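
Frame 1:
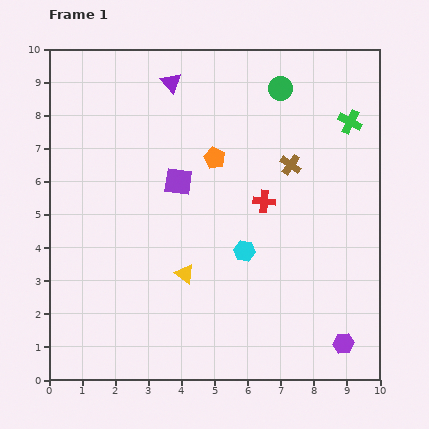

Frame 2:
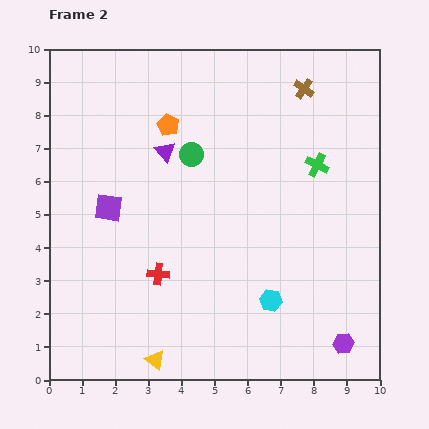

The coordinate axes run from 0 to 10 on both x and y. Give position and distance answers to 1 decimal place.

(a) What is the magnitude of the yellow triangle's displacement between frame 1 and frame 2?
2.8

The yellow triangle moved from (4.1, 3.2) to (3.2, 0.6), a distance of √(0.9² + 2.6²) ≈ 2.8.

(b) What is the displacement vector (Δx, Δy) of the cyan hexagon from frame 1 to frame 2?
(0.8, -1.5)

The cyan hexagon was at (5.9, 3.9) in frame 1 and (6.7, 2.4) in frame 2.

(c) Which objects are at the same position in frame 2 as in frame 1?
the purple hexagon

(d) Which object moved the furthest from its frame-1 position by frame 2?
the red cross

(moved 3.9; next 3.4)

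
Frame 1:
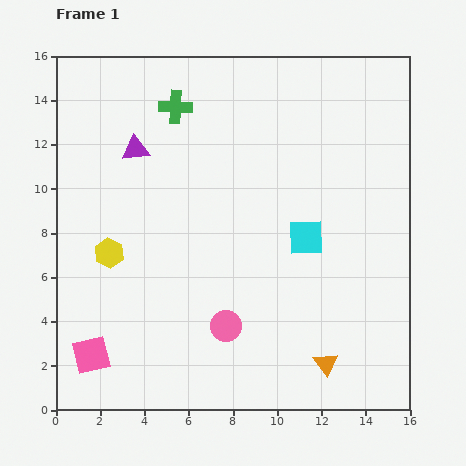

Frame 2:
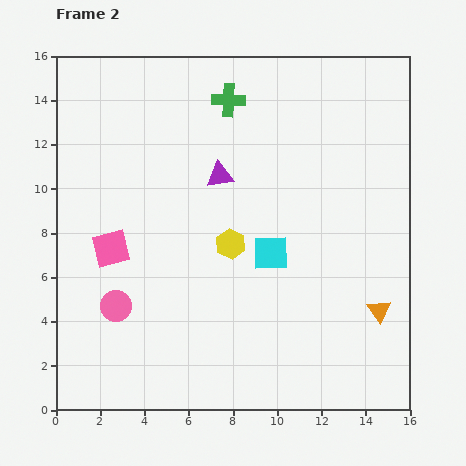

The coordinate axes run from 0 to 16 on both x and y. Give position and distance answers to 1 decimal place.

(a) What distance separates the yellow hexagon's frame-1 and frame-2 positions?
5.5

The yellow hexagon moved from (2.4, 7.1) to (7.9, 7.5), a distance of √(5.5² + 0.4²) ≈ 5.5.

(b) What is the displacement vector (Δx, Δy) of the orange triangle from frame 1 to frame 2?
(2.4, 2.4)

The orange triangle was at (12.2, 2.1) in frame 1 and (14.6, 4.5) in frame 2.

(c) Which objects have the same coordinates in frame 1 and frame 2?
none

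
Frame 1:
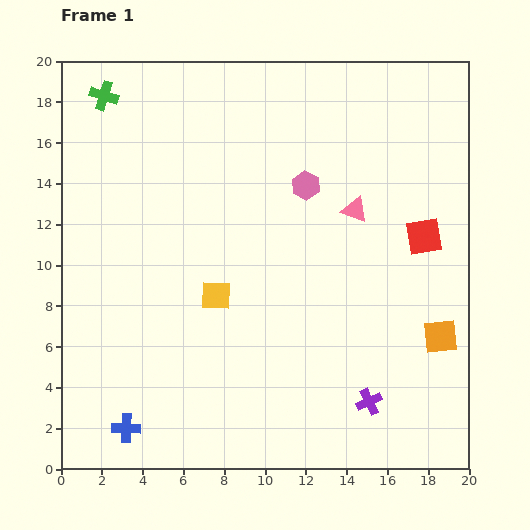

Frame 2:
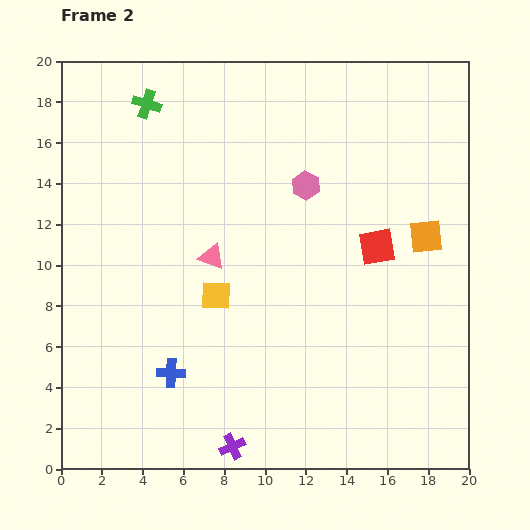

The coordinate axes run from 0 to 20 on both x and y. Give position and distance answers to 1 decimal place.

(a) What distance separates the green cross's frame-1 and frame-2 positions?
2.1

The green cross moved from (2.1, 18.3) to (4.2, 17.9), a distance of √(2.1² + 0.4²) ≈ 2.1.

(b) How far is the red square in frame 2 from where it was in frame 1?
2.4

The red square moved from (17.8, 11.4) to (15.5, 10.9), a distance of √(2.3² + 0.5²) ≈ 2.4.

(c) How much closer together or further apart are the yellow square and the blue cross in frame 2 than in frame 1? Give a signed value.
-3.4

Distance in frame 1: 7.8. Distance in frame 2: 4.4.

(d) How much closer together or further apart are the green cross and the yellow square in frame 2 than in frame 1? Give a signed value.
-1.2

Distance in frame 1: 11.2. Distance in frame 2: 10.0.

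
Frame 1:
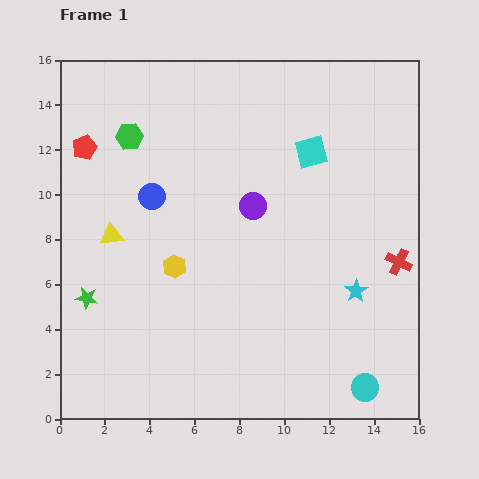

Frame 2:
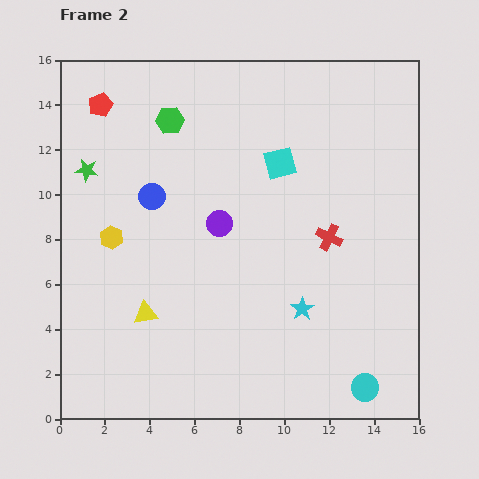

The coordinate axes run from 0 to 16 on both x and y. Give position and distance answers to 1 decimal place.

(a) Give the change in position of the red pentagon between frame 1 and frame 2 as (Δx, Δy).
(0.7, 1.9)

The red pentagon was at (1.1, 12.1) in frame 1 and (1.8, 14.0) in frame 2.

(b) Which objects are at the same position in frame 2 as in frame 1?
the cyan circle, the blue circle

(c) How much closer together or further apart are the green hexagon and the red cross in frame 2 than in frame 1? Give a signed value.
-4.4

Distance in frame 1: 13.2. Distance in frame 2: 8.8.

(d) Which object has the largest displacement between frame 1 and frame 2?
the green star

(moved 5.7; next 3.8)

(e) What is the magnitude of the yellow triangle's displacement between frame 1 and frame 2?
3.8

The yellow triangle moved from (2.3, 8.2) to (3.8, 4.7), a distance of √(1.5² + 3.5²) ≈ 3.8.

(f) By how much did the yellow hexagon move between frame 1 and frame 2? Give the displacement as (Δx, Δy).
(-2.8, 1.3)

The yellow hexagon was at (5.1, 6.8) in frame 1 and (2.3, 8.1) in frame 2.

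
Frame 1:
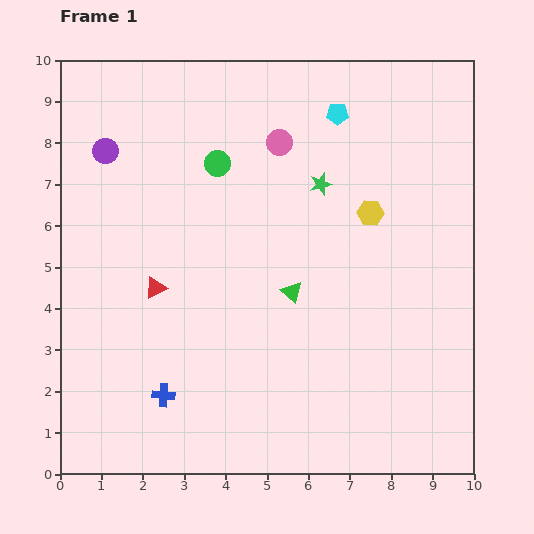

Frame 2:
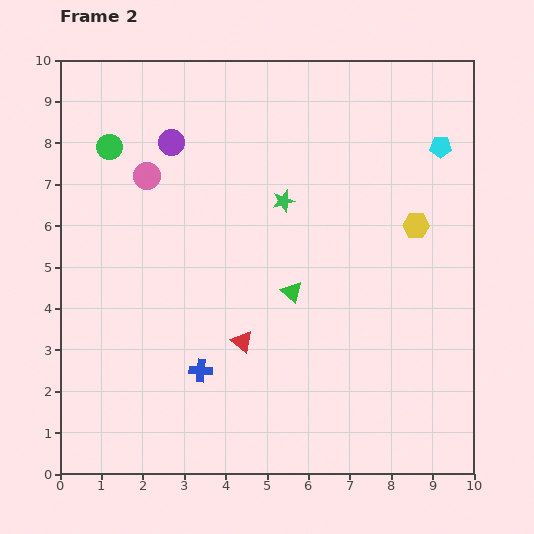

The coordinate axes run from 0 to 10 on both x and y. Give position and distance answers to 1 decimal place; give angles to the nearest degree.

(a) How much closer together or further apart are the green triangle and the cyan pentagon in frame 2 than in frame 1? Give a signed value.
+0.6

Distance in frame 1: 4.4. Distance in frame 2: 5.0.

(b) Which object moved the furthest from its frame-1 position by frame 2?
the pink circle

(moved 3.3; next 2.6)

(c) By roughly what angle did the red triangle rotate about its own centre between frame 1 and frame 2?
55° counter-clockwise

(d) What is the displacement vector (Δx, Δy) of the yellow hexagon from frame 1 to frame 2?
(1.1, -0.3)

The yellow hexagon was at (7.5, 6.3) in frame 1 and (8.6, 6.0) in frame 2.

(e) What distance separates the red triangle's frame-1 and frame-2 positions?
2.5

The red triangle moved from (2.3, 4.5) to (4.4, 3.2), a distance of √(2.1² + 1.3²) ≈ 2.5.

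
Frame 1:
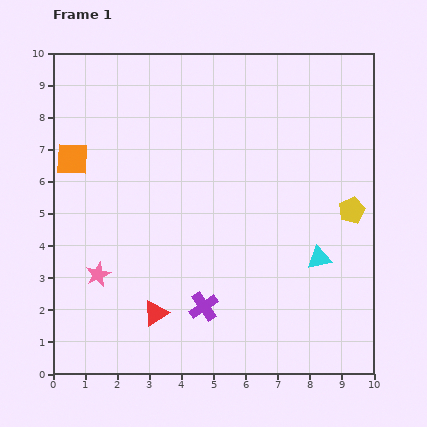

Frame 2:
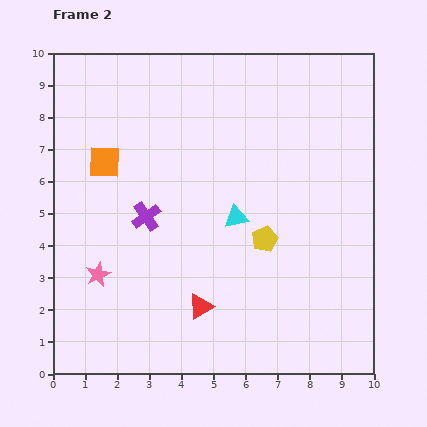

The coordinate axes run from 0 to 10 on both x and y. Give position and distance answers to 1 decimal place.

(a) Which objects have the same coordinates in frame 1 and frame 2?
the pink star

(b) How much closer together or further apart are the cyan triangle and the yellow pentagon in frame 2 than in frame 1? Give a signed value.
-0.7

Distance in frame 1: 1.8. Distance in frame 2: 1.1.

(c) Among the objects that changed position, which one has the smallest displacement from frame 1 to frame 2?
the orange square

(moved 1.0)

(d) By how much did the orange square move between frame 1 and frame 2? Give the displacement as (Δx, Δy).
(1.0, -0.1)

The orange square was at (0.6, 6.7) in frame 1 and (1.6, 6.6) in frame 2.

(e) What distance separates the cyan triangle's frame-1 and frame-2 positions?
2.9

The cyan triangle moved from (8.3, 3.6) to (5.7, 4.9), a distance of √(2.6² + 1.3²) ≈ 2.9.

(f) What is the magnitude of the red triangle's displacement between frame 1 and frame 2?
1.4

The red triangle moved from (3.2, 1.9) to (4.6, 2.1), a distance of √(1.4² + 0.2²) ≈ 1.4.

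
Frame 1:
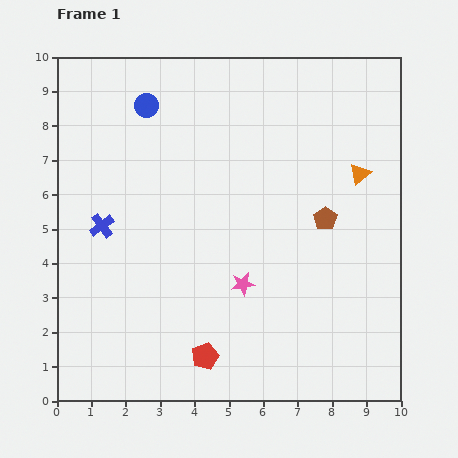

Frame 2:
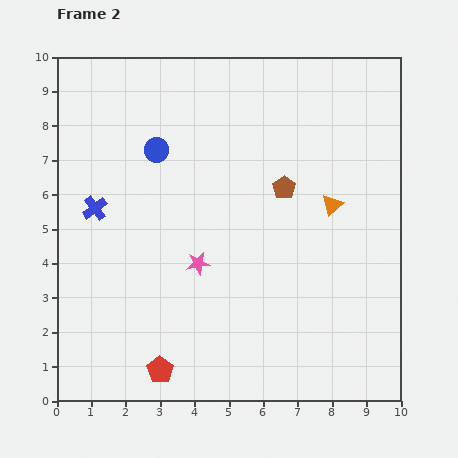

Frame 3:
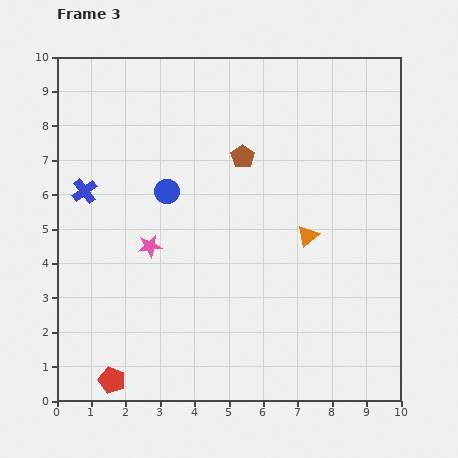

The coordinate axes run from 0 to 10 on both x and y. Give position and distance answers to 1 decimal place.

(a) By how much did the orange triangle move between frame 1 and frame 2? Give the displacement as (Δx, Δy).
(-0.8, -0.9)

The orange triangle was at (8.8, 6.6) in frame 1 and (8.0, 5.7) in frame 2.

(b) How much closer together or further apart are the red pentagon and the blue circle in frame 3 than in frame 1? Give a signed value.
-1.8

Distance in frame 1: 7.5. Distance in frame 3: 5.7.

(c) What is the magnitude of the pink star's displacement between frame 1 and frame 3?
2.9

The pink star moved from (5.4, 3.4) to (2.7, 4.5), a distance of √(2.7² + 1.1²) ≈ 2.9.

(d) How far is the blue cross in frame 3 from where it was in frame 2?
0.6

The blue cross moved from (1.1, 5.6) to (0.8, 6.1), a distance of √(0.3² + 0.5²) ≈ 0.6.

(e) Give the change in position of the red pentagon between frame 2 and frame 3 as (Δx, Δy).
(-1.4, -0.3)

The red pentagon was at (3.0, 0.9) in frame 2 and (1.6, 0.6) in frame 3.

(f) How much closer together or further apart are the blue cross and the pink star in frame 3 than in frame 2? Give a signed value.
-0.9

Distance in frame 2: 3.4. Distance in frame 3: 2.5.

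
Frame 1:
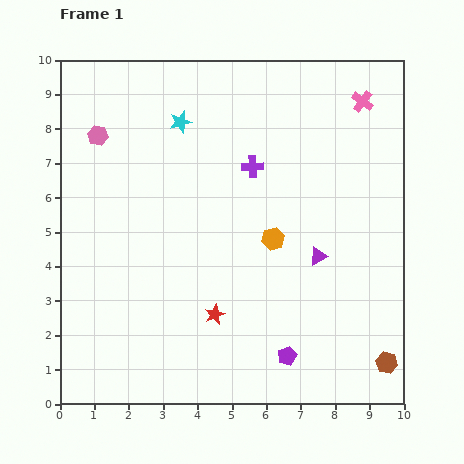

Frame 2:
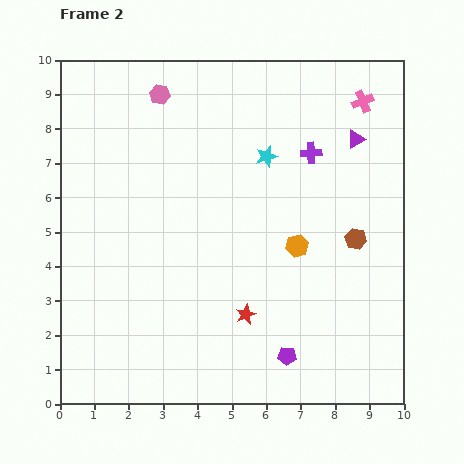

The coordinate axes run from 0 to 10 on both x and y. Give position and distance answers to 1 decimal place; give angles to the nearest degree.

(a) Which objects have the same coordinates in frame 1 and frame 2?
the purple pentagon, the pink cross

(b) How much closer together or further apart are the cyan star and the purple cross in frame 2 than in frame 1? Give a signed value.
-1.2

Distance in frame 1: 2.5. Distance in frame 2: 1.3.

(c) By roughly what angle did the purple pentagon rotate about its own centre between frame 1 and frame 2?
27° clockwise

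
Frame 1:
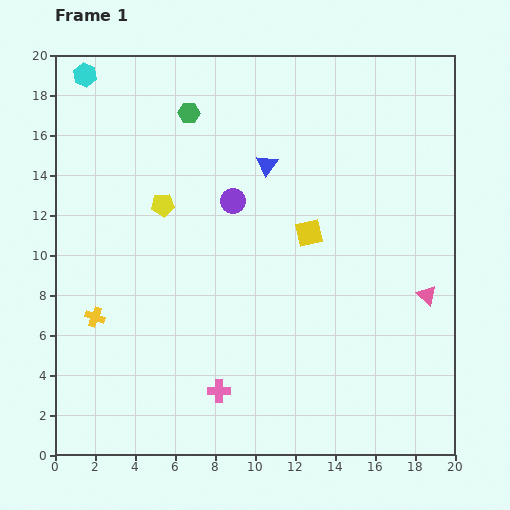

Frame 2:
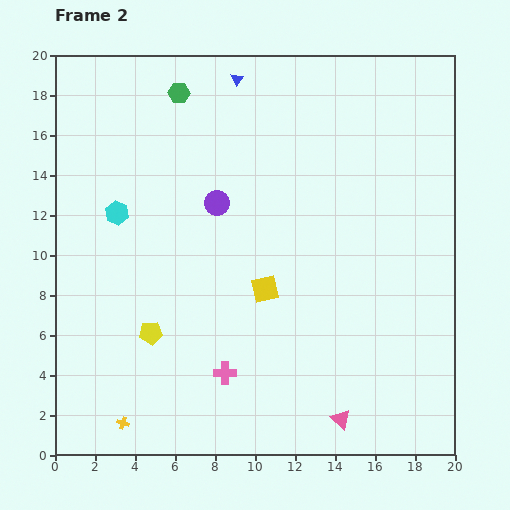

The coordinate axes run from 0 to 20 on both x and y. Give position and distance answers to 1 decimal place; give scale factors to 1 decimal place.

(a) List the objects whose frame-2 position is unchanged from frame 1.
none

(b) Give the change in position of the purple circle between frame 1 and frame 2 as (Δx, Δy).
(-0.8, -0.1)

The purple circle was at (8.9, 12.7) in frame 1 and (8.1, 12.6) in frame 2.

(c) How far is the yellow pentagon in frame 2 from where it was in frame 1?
6.4

The yellow pentagon moved from (5.4, 12.5) to (4.8, 6.1), a distance of √(0.6² + 6.4²) ≈ 6.4.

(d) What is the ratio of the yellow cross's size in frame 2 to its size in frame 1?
0.6×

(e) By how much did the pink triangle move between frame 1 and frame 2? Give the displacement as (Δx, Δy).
(-4.3, -6.2)

The pink triangle was at (18.6, 8.0) in frame 1 and (14.3, 1.8) in frame 2.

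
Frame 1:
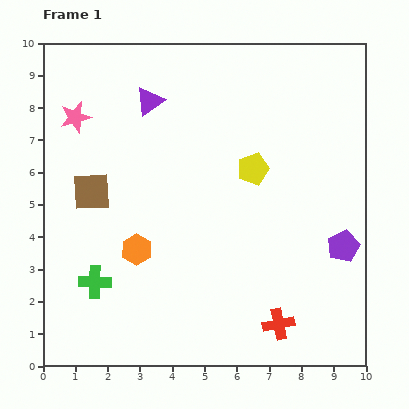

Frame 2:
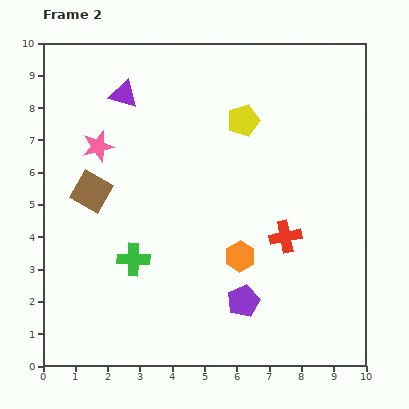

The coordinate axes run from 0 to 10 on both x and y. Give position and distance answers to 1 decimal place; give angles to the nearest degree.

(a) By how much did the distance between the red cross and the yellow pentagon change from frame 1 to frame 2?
-1.1

Distance in frame 1: 4.9. Distance in frame 2: 3.8.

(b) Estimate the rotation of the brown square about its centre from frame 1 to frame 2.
32° clockwise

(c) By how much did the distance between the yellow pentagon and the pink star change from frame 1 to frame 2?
-1.1

Distance in frame 1: 5.7. Distance in frame 2: 4.6.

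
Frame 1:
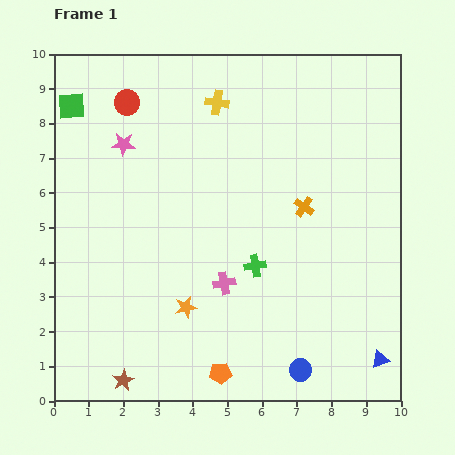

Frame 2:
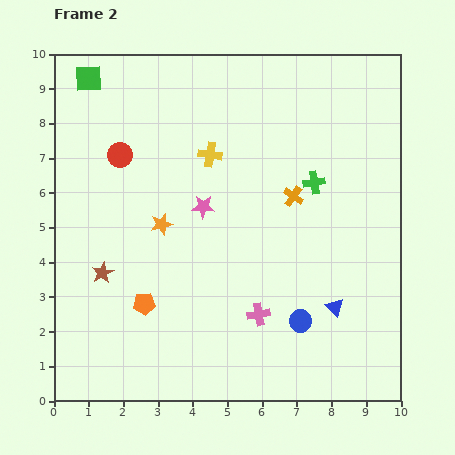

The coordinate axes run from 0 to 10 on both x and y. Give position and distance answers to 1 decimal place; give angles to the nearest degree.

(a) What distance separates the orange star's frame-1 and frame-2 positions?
2.5

The orange star moved from (3.8, 2.7) to (3.1, 5.1), a distance of √(0.7² + 2.4²) ≈ 2.5.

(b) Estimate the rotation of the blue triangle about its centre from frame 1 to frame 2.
52° counter-clockwise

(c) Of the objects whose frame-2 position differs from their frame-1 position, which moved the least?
the orange cross

(moved 0.4)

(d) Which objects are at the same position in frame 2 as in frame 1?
none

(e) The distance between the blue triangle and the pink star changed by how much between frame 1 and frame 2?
-4.9

Distance in frame 1: 9.7. Distance in frame 2: 4.8.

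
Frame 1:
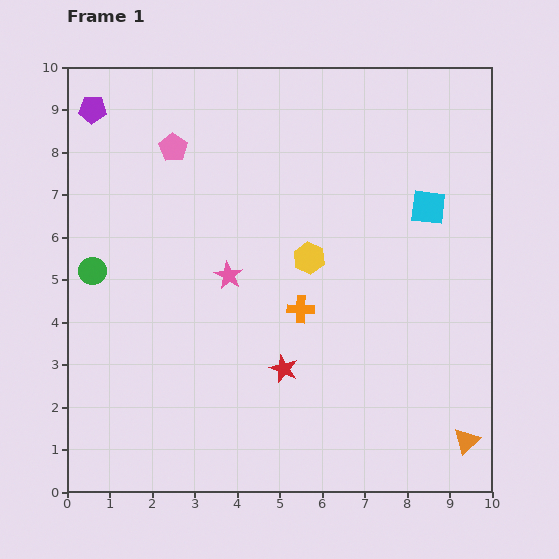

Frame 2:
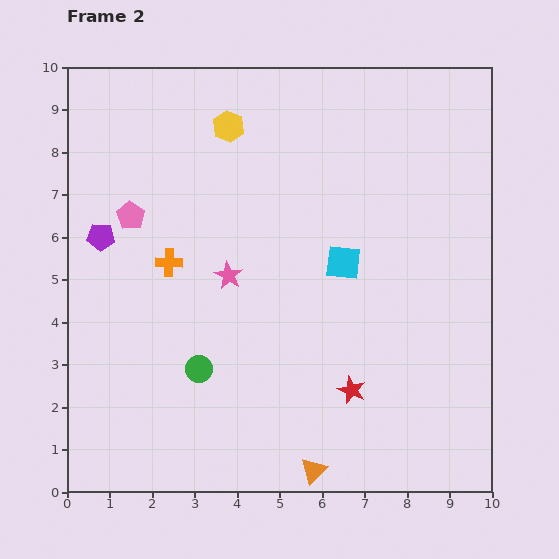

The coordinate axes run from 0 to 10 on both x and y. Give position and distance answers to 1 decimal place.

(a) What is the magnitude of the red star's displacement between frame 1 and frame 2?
1.7

The red star moved from (5.1, 2.9) to (6.7, 2.4), a distance of √(1.6² + 0.5²) ≈ 1.7.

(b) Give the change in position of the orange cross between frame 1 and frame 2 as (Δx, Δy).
(-3.1, 1.1)

The orange cross was at (5.5, 4.3) in frame 1 and (2.4, 5.4) in frame 2.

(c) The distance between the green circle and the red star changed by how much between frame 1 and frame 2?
-1.5

Distance in frame 1: 5.1. Distance in frame 2: 3.6.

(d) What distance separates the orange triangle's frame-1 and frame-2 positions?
3.7

The orange triangle moved from (9.4, 1.2) to (5.8, 0.5), a distance of √(3.6² + 0.7²) ≈ 3.7.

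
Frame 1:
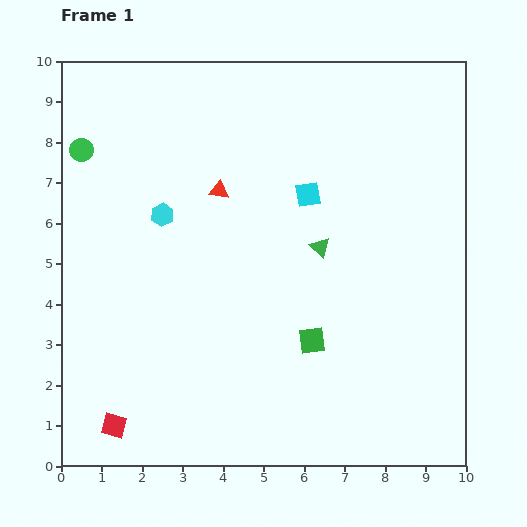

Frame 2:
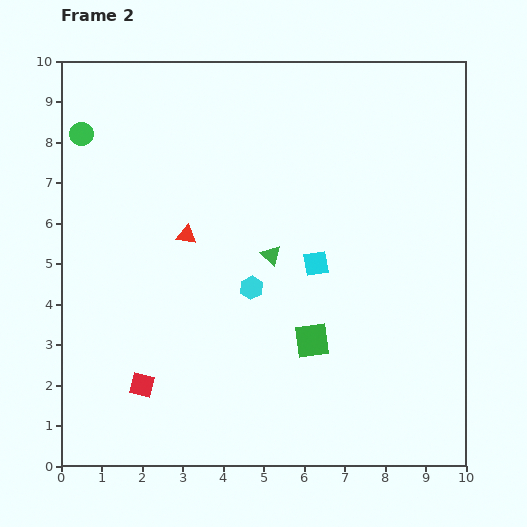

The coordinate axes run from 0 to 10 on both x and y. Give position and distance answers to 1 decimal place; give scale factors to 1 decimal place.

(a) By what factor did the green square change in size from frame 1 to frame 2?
1.3×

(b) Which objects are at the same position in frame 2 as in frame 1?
the green square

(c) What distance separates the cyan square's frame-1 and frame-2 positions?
1.7

The cyan square moved from (6.1, 6.7) to (6.3, 5.0), a distance of √(0.2² + 1.7²) ≈ 1.7.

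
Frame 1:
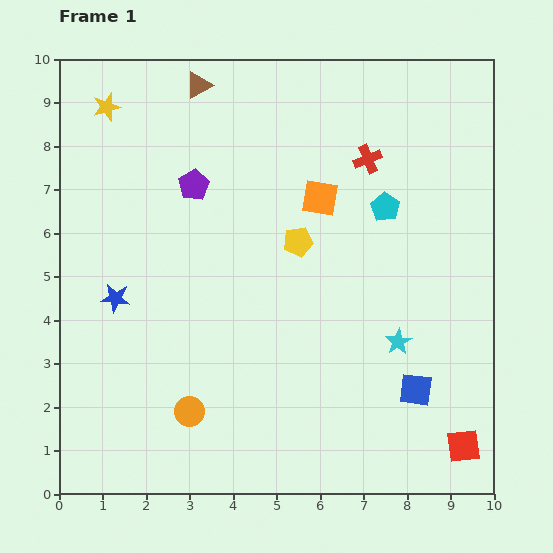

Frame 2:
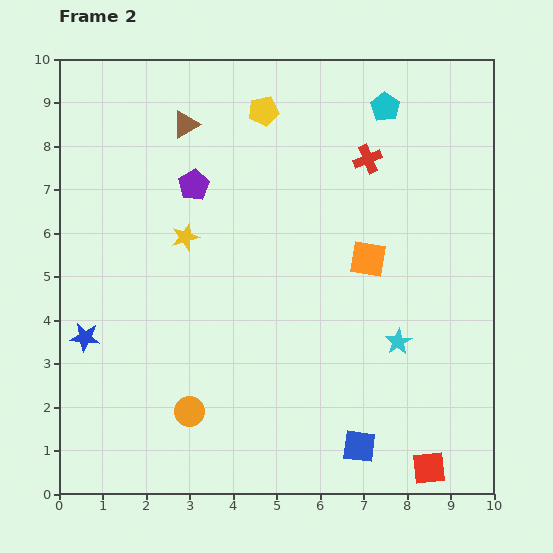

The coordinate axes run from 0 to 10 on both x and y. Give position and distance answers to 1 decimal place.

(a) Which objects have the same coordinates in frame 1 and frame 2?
the cyan star, the purple pentagon, the orange circle, the red cross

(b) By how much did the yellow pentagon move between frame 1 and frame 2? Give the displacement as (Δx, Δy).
(-0.8, 3.0)

The yellow pentagon was at (5.5, 5.8) in frame 1 and (4.7, 8.8) in frame 2.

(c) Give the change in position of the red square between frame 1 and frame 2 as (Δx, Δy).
(-0.8, -0.5)

The red square was at (9.3, 1.1) in frame 1 and (8.5, 0.6) in frame 2.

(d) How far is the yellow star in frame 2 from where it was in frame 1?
3.5

The yellow star moved from (1.1, 8.9) to (2.9, 5.9), a distance of √(1.8² + 3.0²) ≈ 3.5.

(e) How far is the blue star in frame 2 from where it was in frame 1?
1.1

The blue star moved from (1.3, 4.5) to (0.6, 3.6), a distance of √(0.7² + 0.9²) ≈ 1.1.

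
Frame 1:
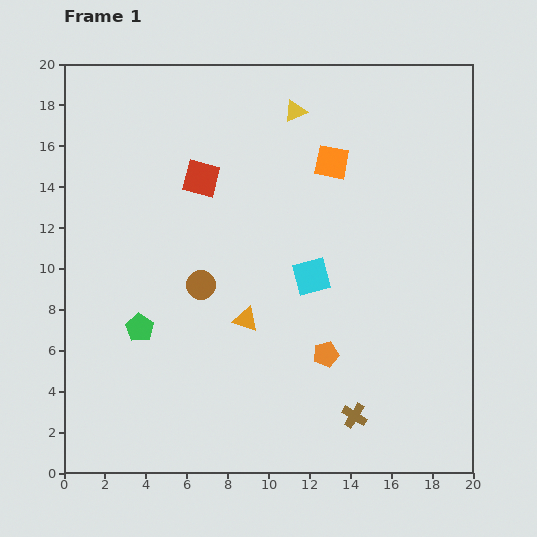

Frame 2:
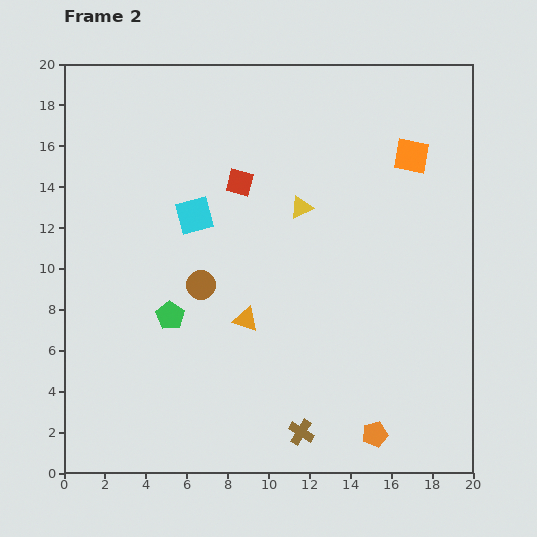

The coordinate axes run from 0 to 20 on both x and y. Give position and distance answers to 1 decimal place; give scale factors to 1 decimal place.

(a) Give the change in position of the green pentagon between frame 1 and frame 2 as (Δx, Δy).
(1.5, 0.6)

The green pentagon was at (3.7, 7.1) in frame 1 and (5.2, 7.7) in frame 2.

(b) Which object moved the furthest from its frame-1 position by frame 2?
the cyan square

(moved 6.4; next 4.7)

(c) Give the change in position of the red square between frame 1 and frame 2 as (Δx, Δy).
(1.9, -0.2)

The red square was at (6.7, 14.4) in frame 1 and (8.6, 14.2) in frame 2.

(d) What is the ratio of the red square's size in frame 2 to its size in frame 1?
0.7×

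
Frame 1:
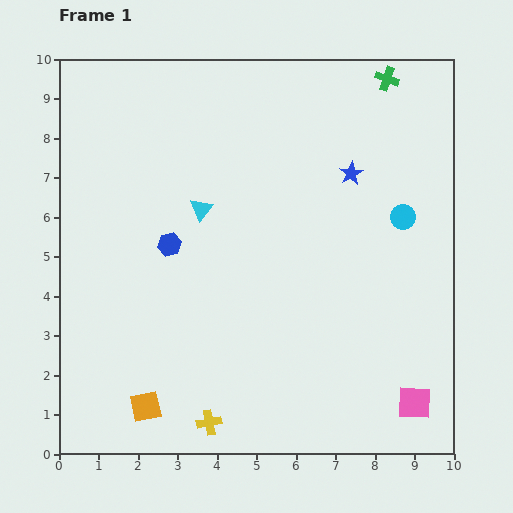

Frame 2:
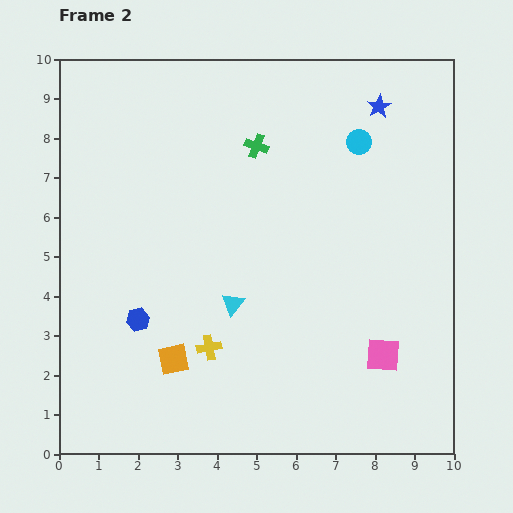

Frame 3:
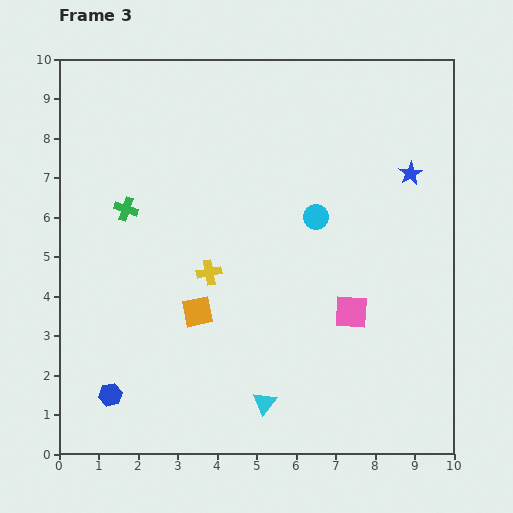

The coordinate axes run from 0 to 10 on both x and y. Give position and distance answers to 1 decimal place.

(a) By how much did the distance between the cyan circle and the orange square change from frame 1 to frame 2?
-0.9

Distance in frame 1: 8.1. Distance in frame 2: 7.2.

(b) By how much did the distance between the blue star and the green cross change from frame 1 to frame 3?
+4.7

Distance in frame 1: 2.6. Distance in frame 3: 7.3.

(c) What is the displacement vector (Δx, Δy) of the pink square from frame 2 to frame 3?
(-0.8, 1.1)

The pink square was at (8.2, 2.5) in frame 2 and (7.4, 3.6) in frame 3.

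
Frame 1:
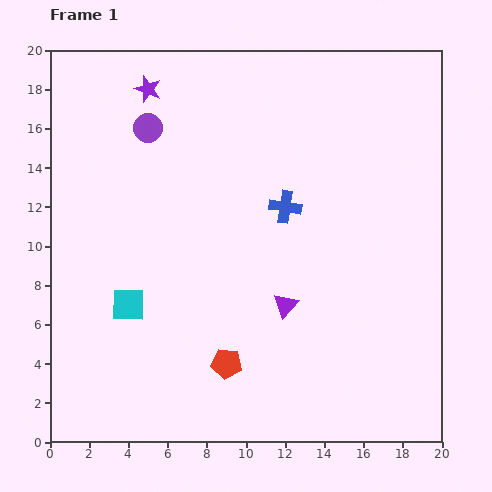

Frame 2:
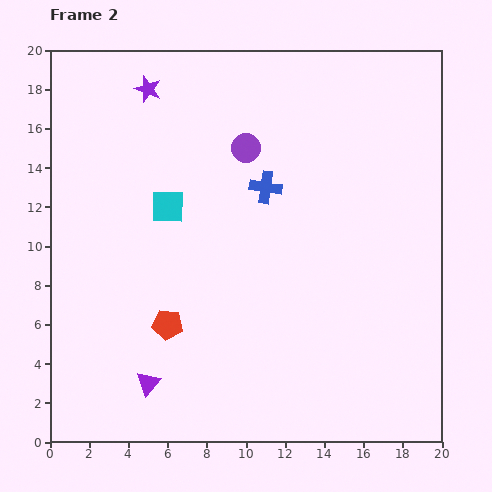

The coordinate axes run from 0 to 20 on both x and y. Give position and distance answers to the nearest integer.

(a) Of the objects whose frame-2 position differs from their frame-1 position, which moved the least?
the blue cross

(moved 1)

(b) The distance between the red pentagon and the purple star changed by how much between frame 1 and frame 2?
-3

Distance in frame 1: 15. Distance in frame 2: 12.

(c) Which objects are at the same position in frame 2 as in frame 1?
the purple star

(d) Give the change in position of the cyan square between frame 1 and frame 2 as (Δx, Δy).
(2, 5)

The cyan square was at (4, 7) in frame 1 and (6, 12) in frame 2.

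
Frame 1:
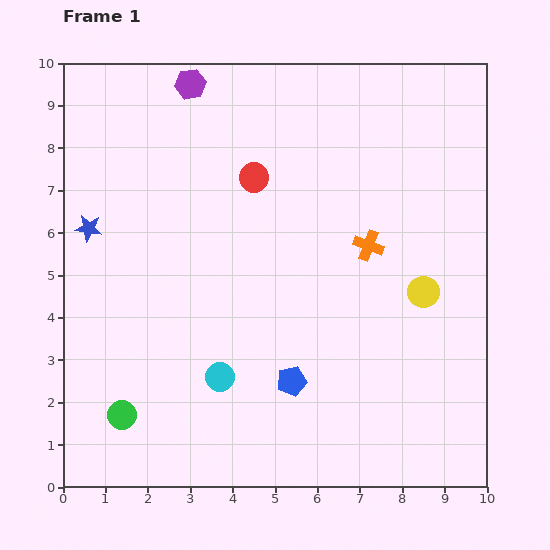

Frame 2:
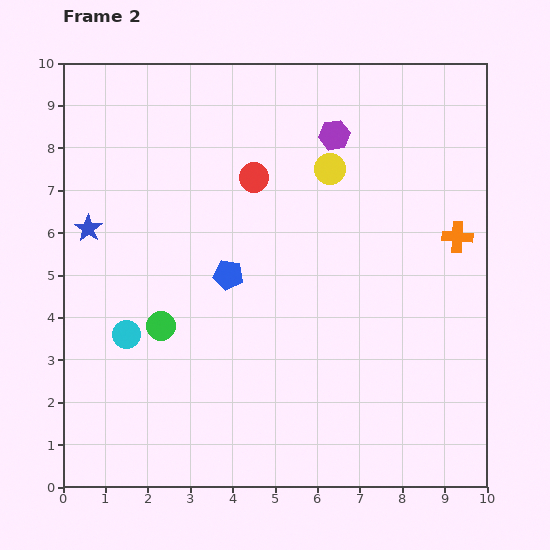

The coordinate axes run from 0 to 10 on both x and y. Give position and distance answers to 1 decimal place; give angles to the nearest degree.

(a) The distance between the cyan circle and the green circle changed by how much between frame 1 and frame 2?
-1.7

Distance in frame 1: 2.5. Distance in frame 2: 0.8.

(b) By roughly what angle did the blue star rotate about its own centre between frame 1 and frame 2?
27° clockwise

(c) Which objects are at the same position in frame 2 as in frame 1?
the red circle, the blue star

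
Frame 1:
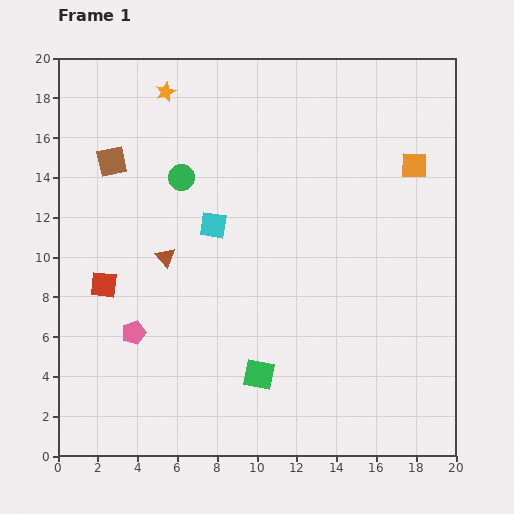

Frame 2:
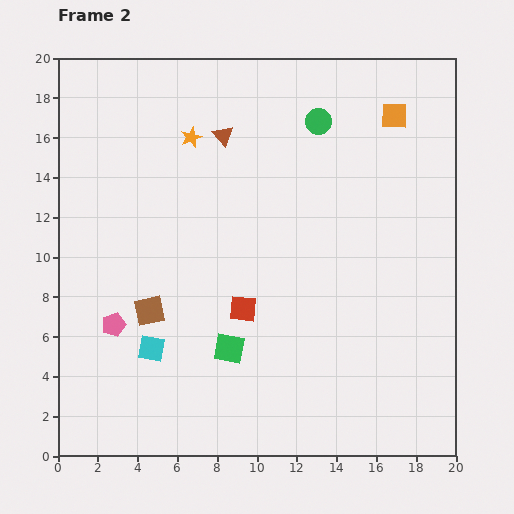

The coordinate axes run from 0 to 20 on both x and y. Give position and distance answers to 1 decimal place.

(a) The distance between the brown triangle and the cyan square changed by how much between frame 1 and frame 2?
+8.4

Distance in frame 1: 2.9. Distance in frame 2: 11.3.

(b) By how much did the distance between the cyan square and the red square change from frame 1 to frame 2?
-1.3

Distance in frame 1: 6.3. Distance in frame 2: 5.0.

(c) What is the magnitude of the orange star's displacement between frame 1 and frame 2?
2.6

The orange star moved from (5.4, 18.3) to (6.7, 16.0), a distance of √(1.3² + 2.3²) ≈ 2.6.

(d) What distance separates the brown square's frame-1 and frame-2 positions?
7.7

The brown square moved from (2.7, 14.8) to (4.6, 7.3), a distance of √(1.9² + 7.5²) ≈ 7.7.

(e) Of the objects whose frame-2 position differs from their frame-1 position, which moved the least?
the pink pentagon

(moved 1.1)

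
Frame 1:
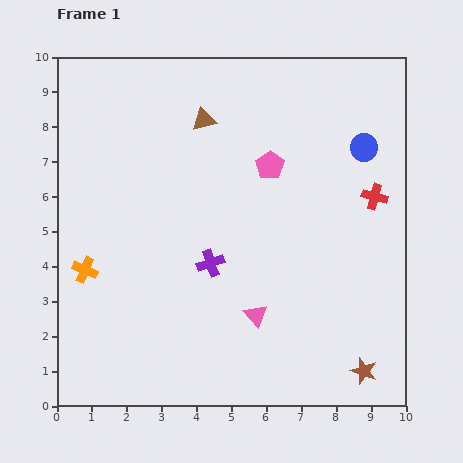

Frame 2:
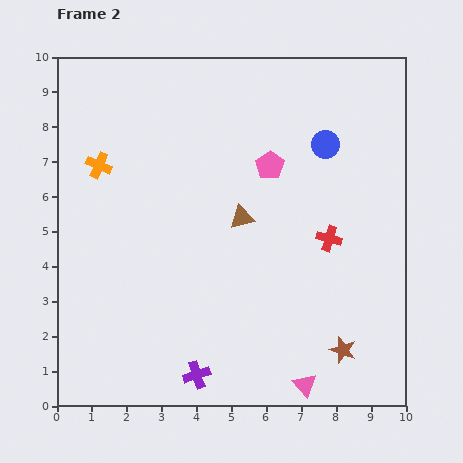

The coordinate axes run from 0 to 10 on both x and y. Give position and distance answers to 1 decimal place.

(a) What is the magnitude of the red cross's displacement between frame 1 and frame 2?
1.8

The red cross moved from (9.1, 6.0) to (7.8, 4.8), a distance of √(1.3² + 1.2²) ≈ 1.8.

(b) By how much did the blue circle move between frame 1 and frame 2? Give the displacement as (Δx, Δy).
(-1.1, 0.1)

The blue circle was at (8.8, 7.4) in frame 1 and (7.7, 7.5) in frame 2.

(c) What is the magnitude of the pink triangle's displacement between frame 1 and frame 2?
2.4

The pink triangle moved from (5.7, 2.6) to (7.1, 0.6), a distance of √(1.4² + 2.0²) ≈ 2.4.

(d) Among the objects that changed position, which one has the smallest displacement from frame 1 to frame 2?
the brown star

(moved 0.8)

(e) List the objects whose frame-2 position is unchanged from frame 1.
the pink pentagon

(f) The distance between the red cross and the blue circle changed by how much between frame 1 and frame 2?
+1.3

Distance in frame 1: 1.4. Distance in frame 2: 2.7.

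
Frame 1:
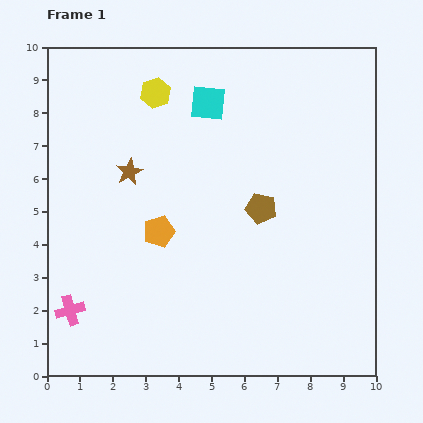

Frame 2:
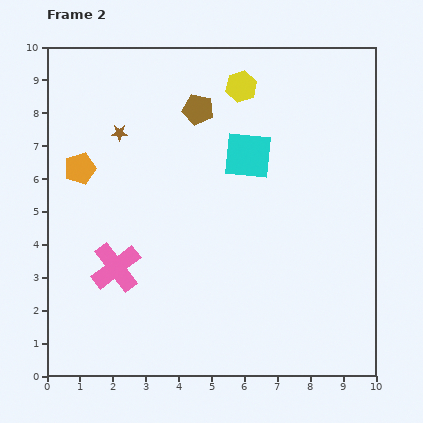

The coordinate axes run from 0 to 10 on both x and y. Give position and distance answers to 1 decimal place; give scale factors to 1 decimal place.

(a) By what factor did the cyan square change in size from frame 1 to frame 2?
1.4×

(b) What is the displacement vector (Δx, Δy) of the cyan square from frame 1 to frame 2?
(1.2, -1.6)

The cyan square was at (4.9, 8.3) in frame 1 and (6.1, 6.7) in frame 2.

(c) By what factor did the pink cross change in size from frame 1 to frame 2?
1.7×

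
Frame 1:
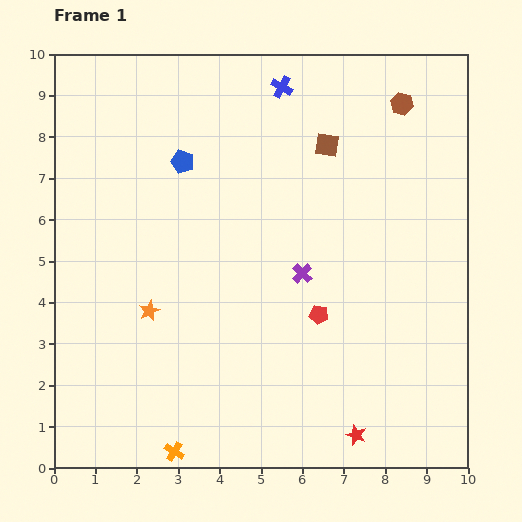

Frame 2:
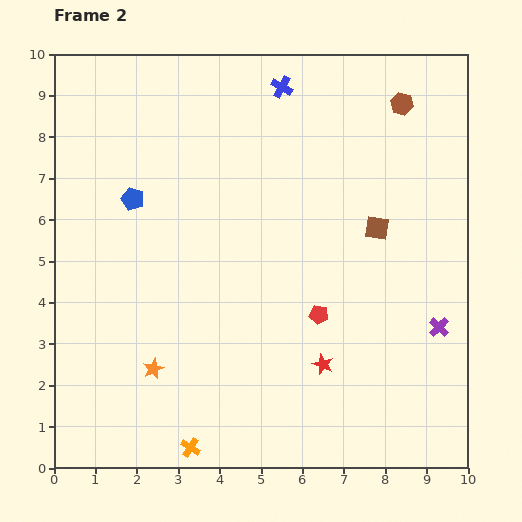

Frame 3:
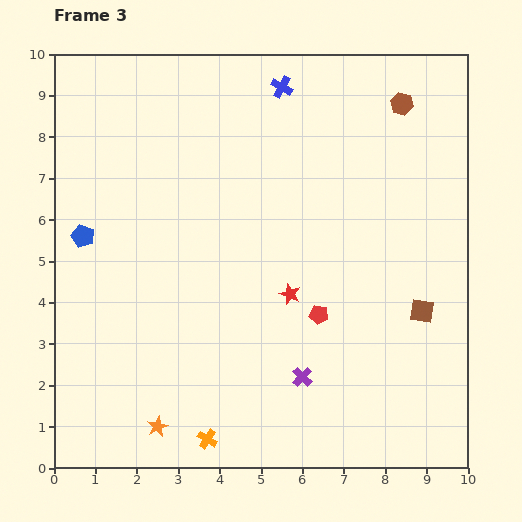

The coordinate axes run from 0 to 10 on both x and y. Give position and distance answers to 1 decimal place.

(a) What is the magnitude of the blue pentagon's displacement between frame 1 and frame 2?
1.5

The blue pentagon moved from (3.1, 7.4) to (1.9, 6.5), a distance of √(1.2² + 0.9²) ≈ 1.5.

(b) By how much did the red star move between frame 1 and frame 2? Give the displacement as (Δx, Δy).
(-0.8, 1.7)

The red star was at (7.3, 0.8) in frame 1 and (6.5, 2.5) in frame 2.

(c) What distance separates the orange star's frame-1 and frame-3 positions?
2.8

The orange star moved from (2.3, 3.8) to (2.5, 1.0), a distance of √(0.2² + 2.8²) ≈ 2.8.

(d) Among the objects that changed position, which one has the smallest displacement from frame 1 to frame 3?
the orange cross

(moved 0.9)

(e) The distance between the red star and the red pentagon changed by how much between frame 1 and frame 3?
-2.1

Distance in frame 1: 3.0. Distance in frame 3: 0.9.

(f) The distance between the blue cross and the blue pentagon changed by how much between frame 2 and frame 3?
+1.5

Distance in frame 2: 4.5. Distance in frame 3: 6.0.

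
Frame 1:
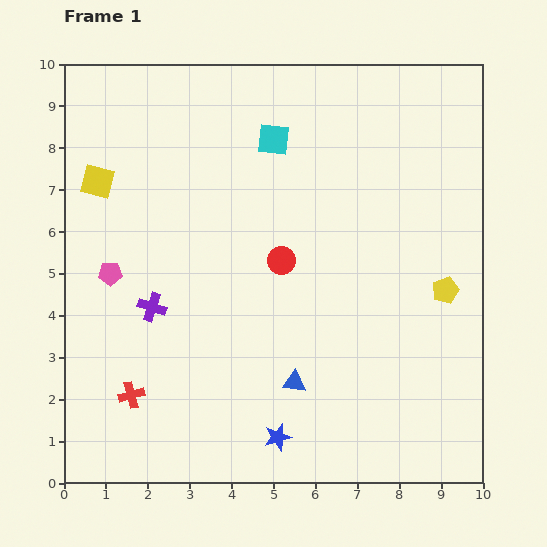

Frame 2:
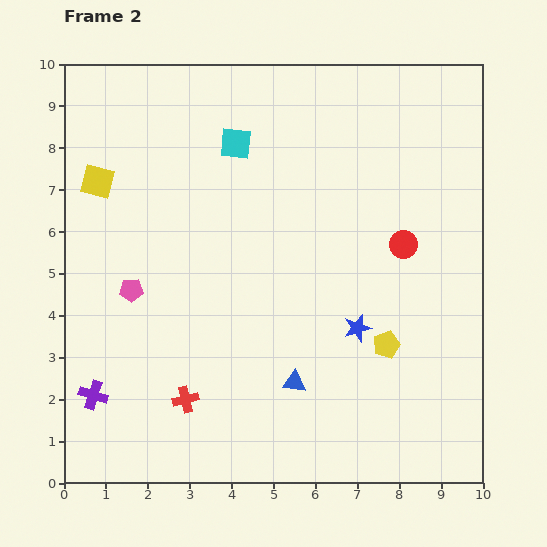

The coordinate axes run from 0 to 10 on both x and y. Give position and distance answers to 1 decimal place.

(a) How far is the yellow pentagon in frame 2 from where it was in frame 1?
1.9

The yellow pentagon moved from (9.1, 4.6) to (7.7, 3.3), a distance of √(1.4² + 1.3²) ≈ 1.9.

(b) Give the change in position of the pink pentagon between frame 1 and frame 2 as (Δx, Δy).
(0.5, -0.4)

The pink pentagon was at (1.1, 5.0) in frame 1 and (1.6, 4.6) in frame 2.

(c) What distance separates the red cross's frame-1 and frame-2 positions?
1.3

The red cross moved from (1.6, 2.1) to (2.9, 2.0), a distance of √(1.3² + 0.1²) ≈ 1.3.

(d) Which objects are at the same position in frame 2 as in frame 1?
the blue triangle, the yellow square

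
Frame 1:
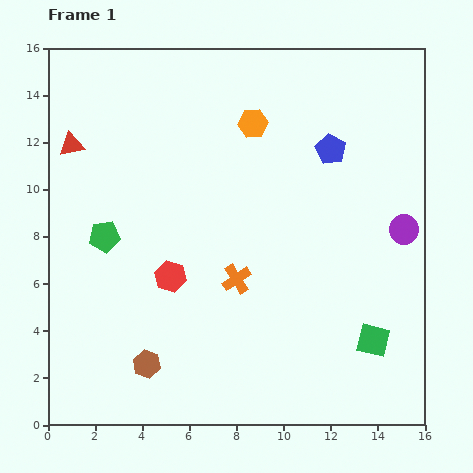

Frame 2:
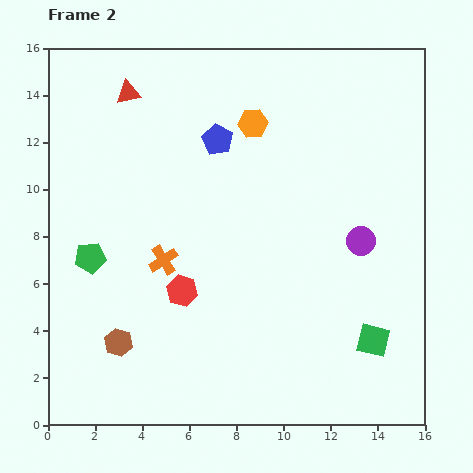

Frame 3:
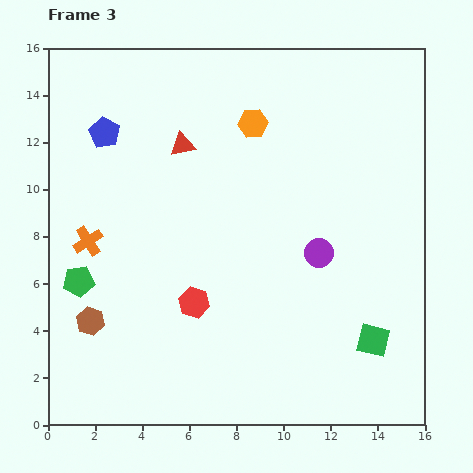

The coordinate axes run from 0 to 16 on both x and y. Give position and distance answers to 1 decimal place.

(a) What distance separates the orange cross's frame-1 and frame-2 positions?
3.2

The orange cross moved from (8.0, 6.2) to (4.9, 7.0), a distance of √(3.1² + 0.8²) ≈ 3.2.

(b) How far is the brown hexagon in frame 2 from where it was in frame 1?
1.5

The brown hexagon moved from (4.2, 2.6) to (3.0, 3.5), a distance of √(1.2² + 0.9²) ≈ 1.5.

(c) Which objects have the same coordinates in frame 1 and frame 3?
the green square, the orange hexagon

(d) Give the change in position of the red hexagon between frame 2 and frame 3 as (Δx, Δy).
(0.5, -0.5)

The red hexagon was at (5.7, 5.7) in frame 2 and (6.2, 5.2) in frame 3.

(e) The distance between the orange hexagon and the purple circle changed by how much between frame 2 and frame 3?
-0.6

Distance in frame 2: 6.8. Distance in frame 3: 6.2.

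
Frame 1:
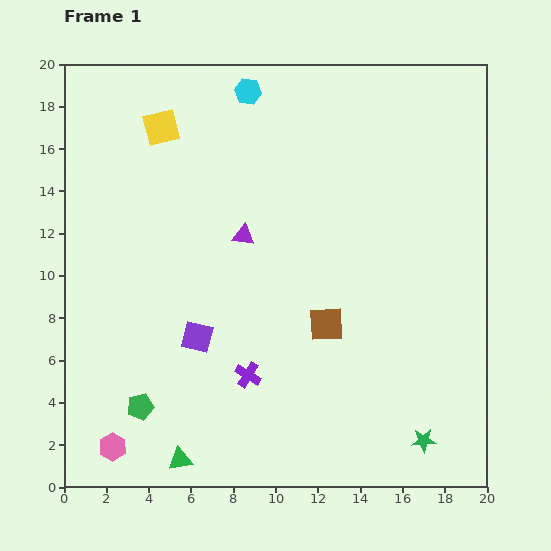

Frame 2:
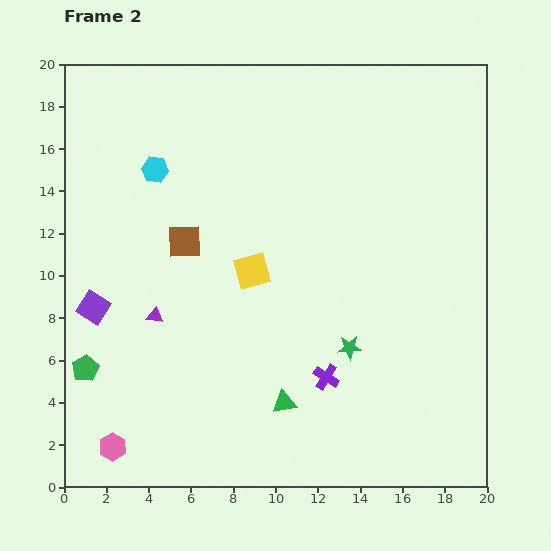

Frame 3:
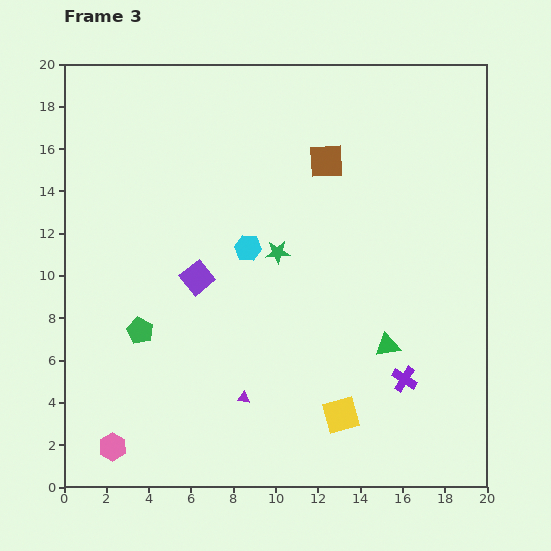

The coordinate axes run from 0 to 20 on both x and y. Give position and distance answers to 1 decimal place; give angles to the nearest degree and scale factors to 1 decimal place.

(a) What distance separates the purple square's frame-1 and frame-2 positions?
5.1

The purple square moved from (6.3, 7.1) to (1.4, 8.5), a distance of √(4.9² + 1.4²) ≈ 5.1.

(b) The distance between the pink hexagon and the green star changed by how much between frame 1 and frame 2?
-2.6

Distance in frame 1: 14.7. Distance in frame 2: 12.1.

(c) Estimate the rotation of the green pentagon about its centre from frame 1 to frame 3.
30° counter-clockwise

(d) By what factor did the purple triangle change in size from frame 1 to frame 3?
0.6×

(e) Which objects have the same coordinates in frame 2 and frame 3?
the pink hexagon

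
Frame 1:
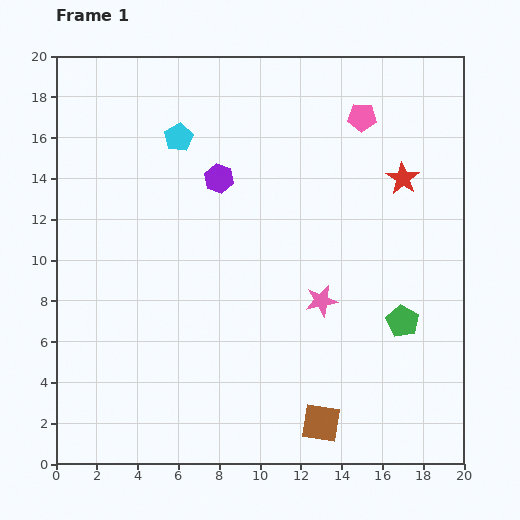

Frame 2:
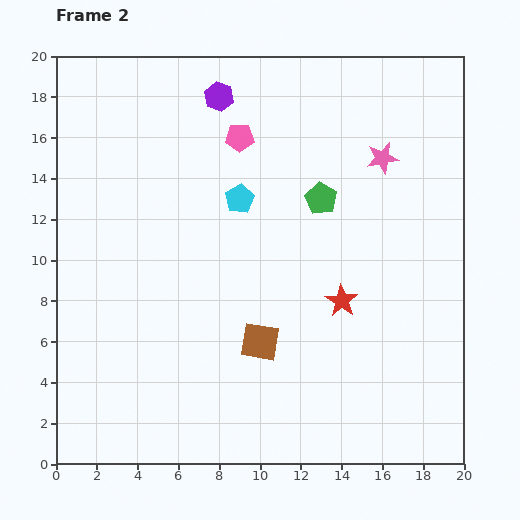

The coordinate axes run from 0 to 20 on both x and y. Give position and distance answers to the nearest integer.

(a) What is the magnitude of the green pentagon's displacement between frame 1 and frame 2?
7

The green pentagon moved from (17, 7) to (13, 13), a distance of √(4² + 6²) ≈ 7.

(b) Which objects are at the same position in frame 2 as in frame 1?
none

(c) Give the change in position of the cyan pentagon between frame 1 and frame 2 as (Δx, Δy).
(3, -3)

The cyan pentagon was at (6, 16) in frame 1 and (9, 13) in frame 2.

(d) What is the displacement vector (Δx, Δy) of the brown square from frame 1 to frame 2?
(-3, 4)

The brown square was at (13, 2) in frame 1 and (10, 6) in frame 2.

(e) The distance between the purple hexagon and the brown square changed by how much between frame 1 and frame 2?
-1

Distance in frame 1: 13. Distance in frame 2: 12.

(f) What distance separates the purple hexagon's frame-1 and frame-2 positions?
4

The purple hexagon moved from (8, 14) to (8, 18), a distance of √(0² + 4²) ≈ 4.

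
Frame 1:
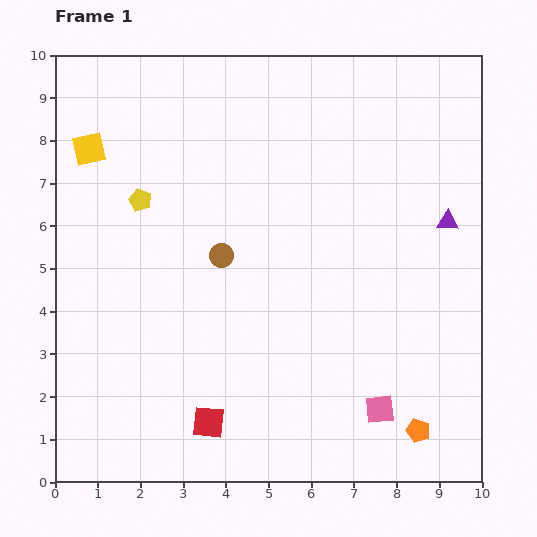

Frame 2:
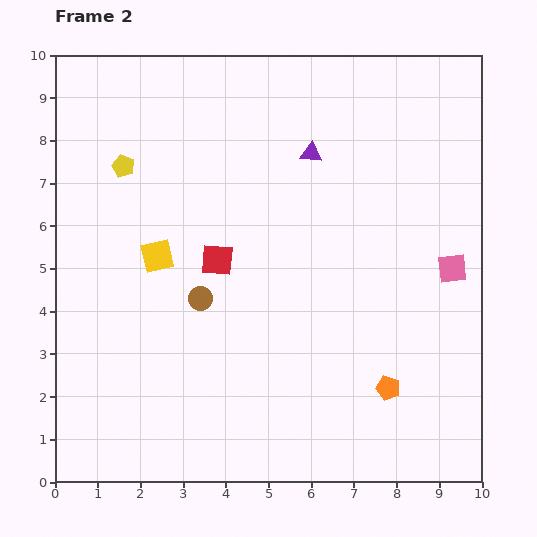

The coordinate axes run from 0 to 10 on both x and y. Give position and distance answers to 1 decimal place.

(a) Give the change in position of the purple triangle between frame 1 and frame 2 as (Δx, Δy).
(-3.2, 1.6)

The purple triangle was at (9.2, 6.1) in frame 1 and (6.0, 7.7) in frame 2.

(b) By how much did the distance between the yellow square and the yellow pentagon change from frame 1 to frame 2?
+0.5

Distance in frame 1: 1.7. Distance in frame 2: 2.2.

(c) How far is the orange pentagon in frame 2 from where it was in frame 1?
1.2

The orange pentagon moved from (8.5, 1.2) to (7.8, 2.2), a distance of √(0.7² + 1.0²) ≈ 1.2.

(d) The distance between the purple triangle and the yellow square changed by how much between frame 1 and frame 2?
-4.3

Distance in frame 1: 8.6. Distance in frame 2: 4.3.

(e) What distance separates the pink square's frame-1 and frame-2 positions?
3.7

The pink square moved from (7.6, 1.7) to (9.3, 5.0), a distance of √(1.7² + 3.3²) ≈ 3.7.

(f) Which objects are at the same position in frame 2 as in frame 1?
none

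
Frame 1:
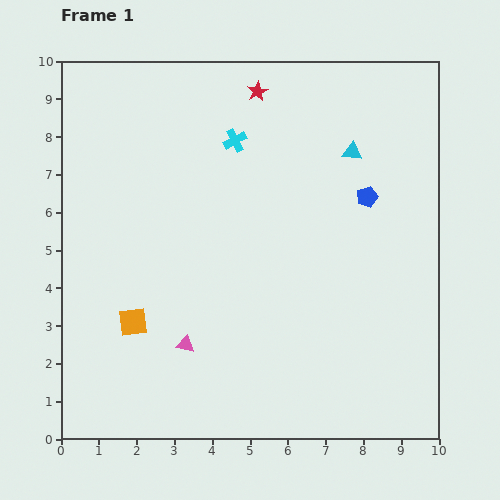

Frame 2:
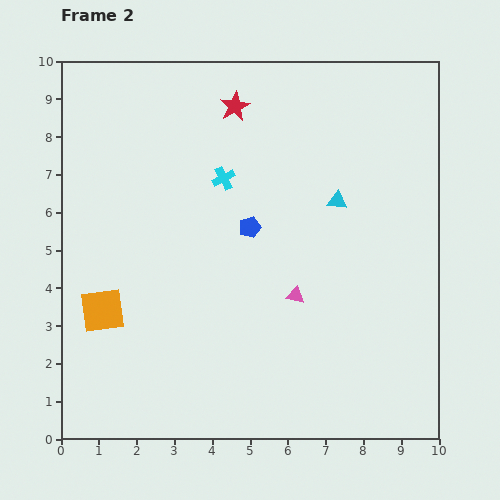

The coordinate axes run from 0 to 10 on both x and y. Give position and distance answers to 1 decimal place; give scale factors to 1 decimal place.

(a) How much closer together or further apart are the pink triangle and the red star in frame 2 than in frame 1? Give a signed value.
-1.8

Distance in frame 1: 7.0. Distance in frame 2: 5.2.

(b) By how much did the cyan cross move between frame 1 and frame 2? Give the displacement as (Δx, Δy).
(-0.3, -1.0)

The cyan cross was at (4.6, 7.9) in frame 1 and (4.3, 6.9) in frame 2.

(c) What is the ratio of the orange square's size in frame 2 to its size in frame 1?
1.5×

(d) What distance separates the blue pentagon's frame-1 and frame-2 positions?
3.2

The blue pentagon moved from (8.1, 6.4) to (5.0, 5.6), a distance of √(3.1² + 0.8²) ≈ 3.2.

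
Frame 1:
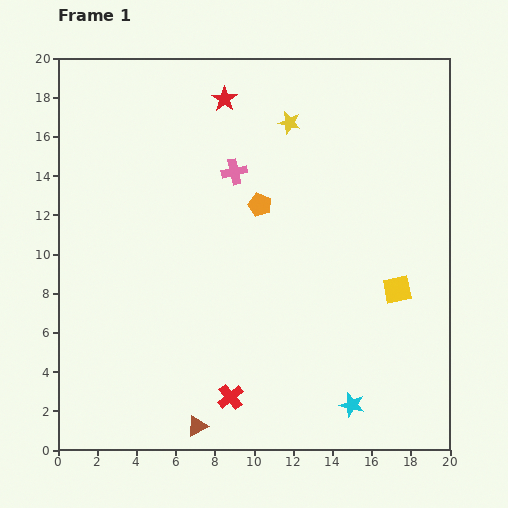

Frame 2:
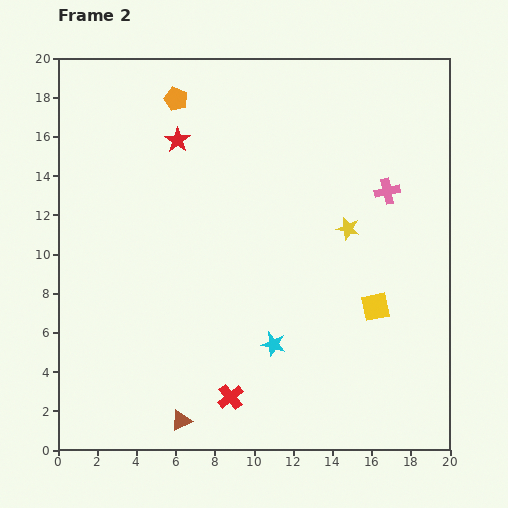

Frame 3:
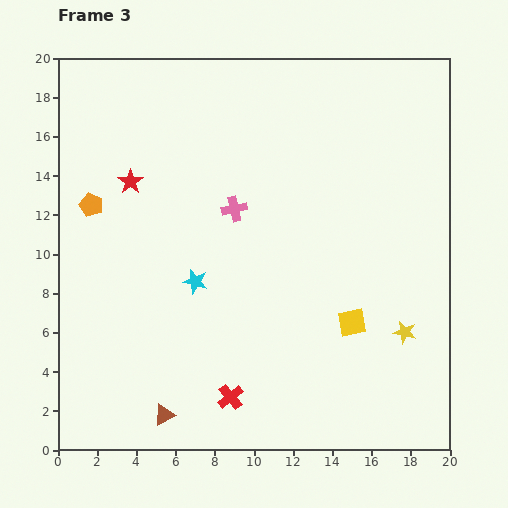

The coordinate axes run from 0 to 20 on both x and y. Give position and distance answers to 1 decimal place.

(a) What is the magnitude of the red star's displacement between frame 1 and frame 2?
3.2

The red star moved from (8.5, 17.9) to (6.1, 15.8), a distance of √(2.4² + 2.1²) ≈ 3.2.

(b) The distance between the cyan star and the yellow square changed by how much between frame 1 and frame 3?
+2.0

Distance in frame 1: 6.3. Distance in frame 3: 8.3.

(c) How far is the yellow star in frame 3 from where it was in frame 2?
6.0

The yellow star moved from (14.8, 11.3) to (17.7, 6.0), a distance of √(2.9² + 5.3²) ≈ 6.0.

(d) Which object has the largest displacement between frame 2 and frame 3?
the pink cross

(moved 7.9; next 6.9)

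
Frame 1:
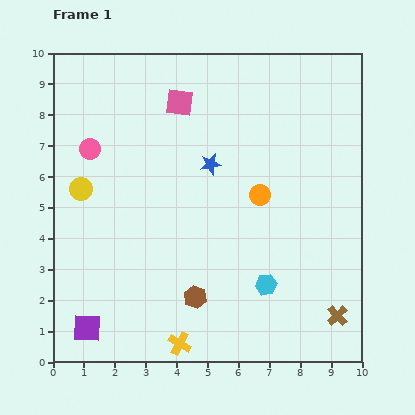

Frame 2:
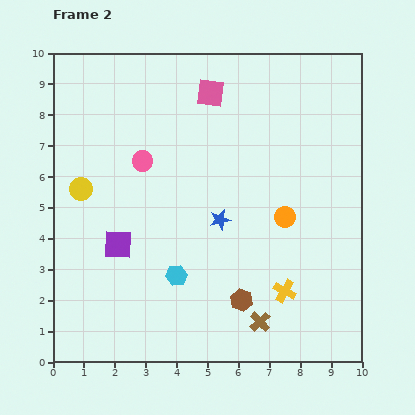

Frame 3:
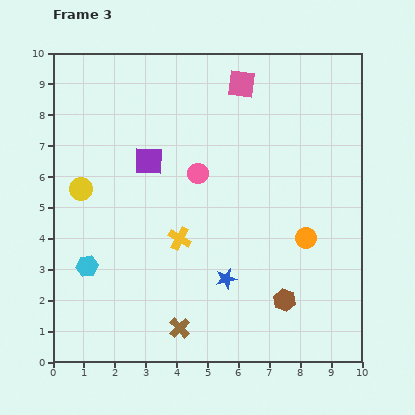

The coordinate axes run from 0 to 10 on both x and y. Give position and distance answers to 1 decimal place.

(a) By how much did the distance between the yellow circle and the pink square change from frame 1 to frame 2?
+0.9

Distance in frame 1: 4.3. Distance in frame 2: 5.2.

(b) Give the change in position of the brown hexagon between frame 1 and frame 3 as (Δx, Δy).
(2.9, -0.1)

The brown hexagon was at (4.6, 2.1) in frame 1 and (7.5, 2.0) in frame 3.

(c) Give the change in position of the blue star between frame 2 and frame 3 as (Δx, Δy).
(0.2, -1.9)

The blue star was at (5.4, 4.6) in frame 2 and (5.6, 2.7) in frame 3.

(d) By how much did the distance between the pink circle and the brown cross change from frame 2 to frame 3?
-1.4

Distance in frame 2: 6.4. Distance in frame 3: 5.0.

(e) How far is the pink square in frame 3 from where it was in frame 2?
1.0

The pink square moved from (5.1, 8.7) to (6.1, 9.0), a distance of √(1.0² + 0.3²) ≈ 1.0.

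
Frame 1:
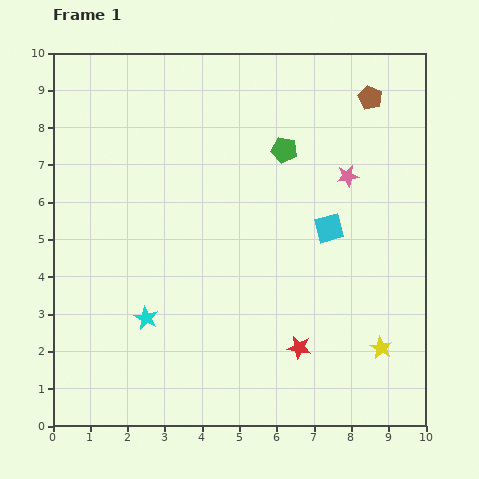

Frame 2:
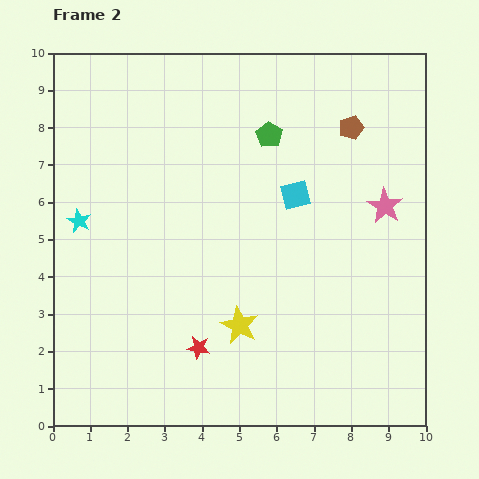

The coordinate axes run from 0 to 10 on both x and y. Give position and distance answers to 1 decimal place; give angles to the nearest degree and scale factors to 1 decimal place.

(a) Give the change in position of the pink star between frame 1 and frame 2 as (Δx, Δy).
(1.0, -0.8)

The pink star was at (7.9, 6.7) in frame 1 and (8.9, 5.9) in frame 2.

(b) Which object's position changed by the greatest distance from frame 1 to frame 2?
the yellow star

(moved 3.8; next 3.2)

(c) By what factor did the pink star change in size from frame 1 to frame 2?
1.6×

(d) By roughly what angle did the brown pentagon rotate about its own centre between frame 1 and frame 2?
28° clockwise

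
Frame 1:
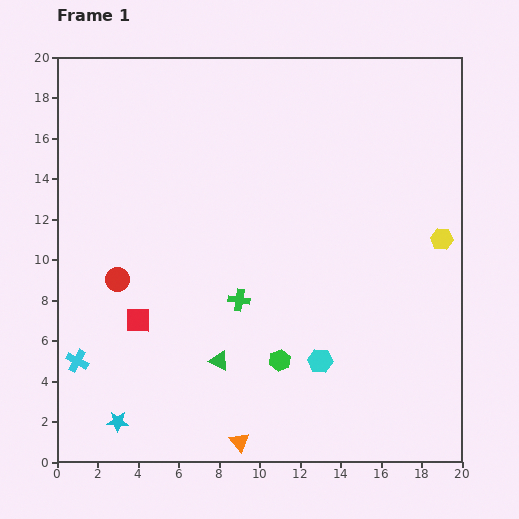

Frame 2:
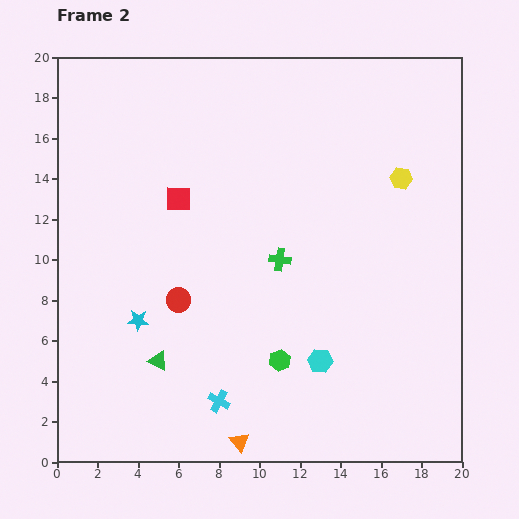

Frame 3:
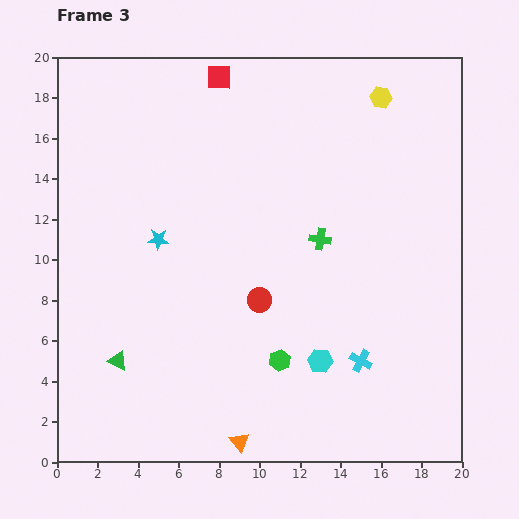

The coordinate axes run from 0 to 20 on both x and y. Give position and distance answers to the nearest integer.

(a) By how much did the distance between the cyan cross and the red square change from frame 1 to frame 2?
+6

Distance in frame 1: 4. Distance in frame 2: 10.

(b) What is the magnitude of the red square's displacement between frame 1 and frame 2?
6

The red square moved from (4, 7) to (6, 13), a distance of √(2² + 6²) ≈ 6.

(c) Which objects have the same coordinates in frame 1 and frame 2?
the orange triangle, the cyan hexagon, the green hexagon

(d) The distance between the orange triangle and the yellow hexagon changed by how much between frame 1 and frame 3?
+4

Distance in frame 1: 14. Distance in frame 3: 18.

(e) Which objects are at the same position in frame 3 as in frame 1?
the orange triangle, the cyan hexagon, the green hexagon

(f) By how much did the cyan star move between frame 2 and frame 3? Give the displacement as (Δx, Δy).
(1, 4)

The cyan star was at (4, 7) in frame 2 and (5, 11) in frame 3.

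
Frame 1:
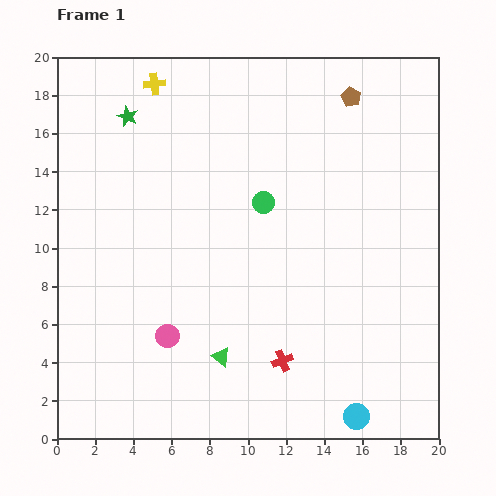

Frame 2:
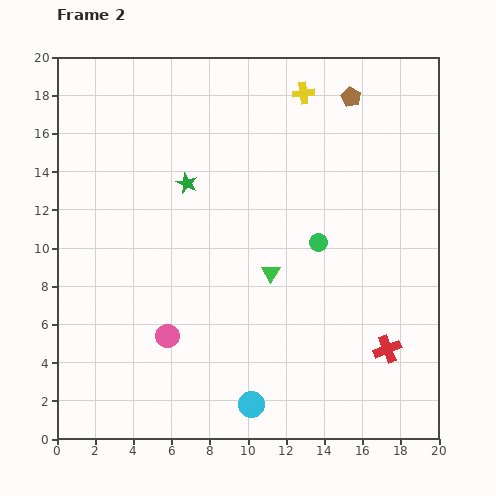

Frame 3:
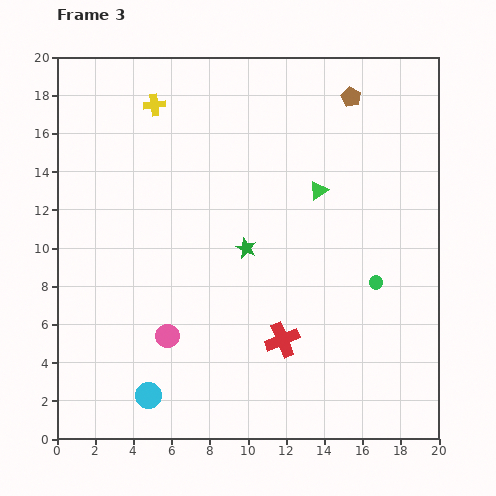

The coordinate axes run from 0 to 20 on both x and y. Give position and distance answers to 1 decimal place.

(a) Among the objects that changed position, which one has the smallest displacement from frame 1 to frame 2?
the green circle

(moved 3.6)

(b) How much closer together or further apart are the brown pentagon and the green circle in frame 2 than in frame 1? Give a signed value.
+0.6

Distance in frame 1: 7.2. Distance in frame 2: 7.8.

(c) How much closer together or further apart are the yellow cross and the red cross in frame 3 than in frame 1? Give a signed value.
-2.0

Distance in frame 1: 16.0. Distance in frame 3: 14.0.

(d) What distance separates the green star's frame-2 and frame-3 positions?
4.6

The green star moved from (6.8, 13.4) to (9.9, 10.0), a distance of √(3.1² + 3.4²) ≈ 4.6.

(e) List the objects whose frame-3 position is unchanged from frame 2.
the pink circle, the brown pentagon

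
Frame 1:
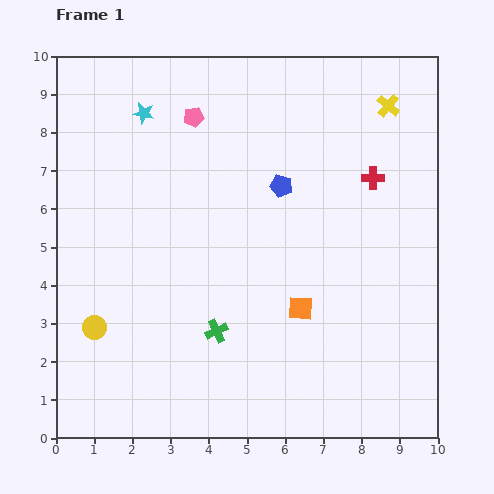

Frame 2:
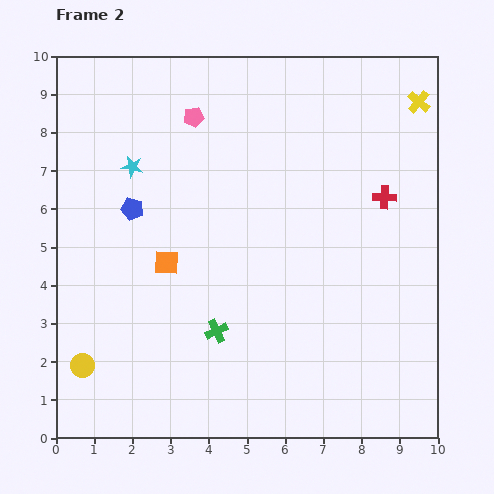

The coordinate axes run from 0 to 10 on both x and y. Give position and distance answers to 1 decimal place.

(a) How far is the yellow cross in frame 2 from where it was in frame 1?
0.8

The yellow cross moved from (8.7, 8.7) to (9.5, 8.8), a distance of √(0.8² + 0.1²) ≈ 0.8.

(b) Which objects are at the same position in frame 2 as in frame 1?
the green cross, the pink pentagon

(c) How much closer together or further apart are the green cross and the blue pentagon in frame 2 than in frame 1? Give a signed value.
-0.3

Distance in frame 1: 4.2. Distance in frame 2: 3.9.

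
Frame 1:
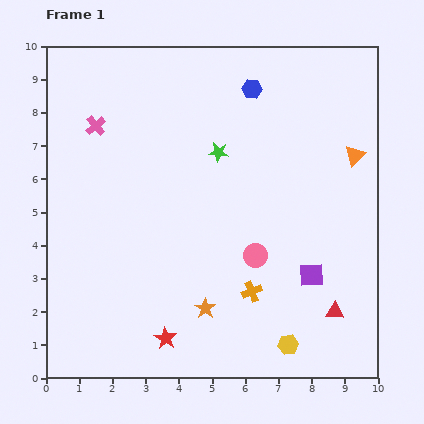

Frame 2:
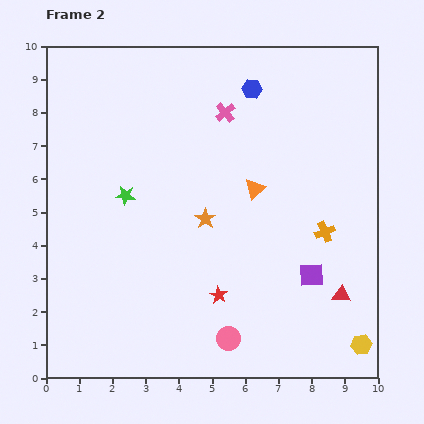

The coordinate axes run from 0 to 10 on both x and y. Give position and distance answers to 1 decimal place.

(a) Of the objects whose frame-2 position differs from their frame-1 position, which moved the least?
the red triangle

(moved 0.5)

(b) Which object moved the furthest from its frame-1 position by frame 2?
the pink cross

(moved 3.9; next 3.2)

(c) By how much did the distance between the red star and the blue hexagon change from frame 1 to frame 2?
-1.6

Distance in frame 1: 7.9. Distance in frame 2: 6.3.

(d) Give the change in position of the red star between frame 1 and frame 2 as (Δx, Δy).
(1.6, 1.3)

The red star was at (3.6, 1.2) in frame 1 and (5.2, 2.5) in frame 2.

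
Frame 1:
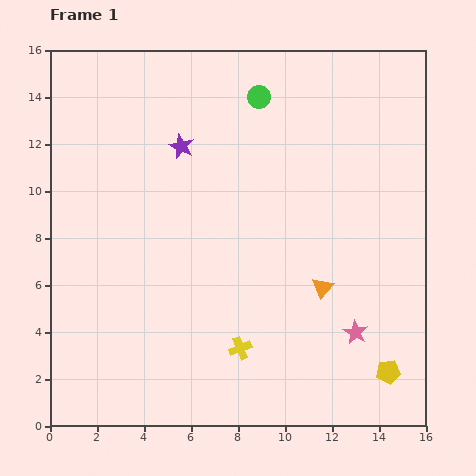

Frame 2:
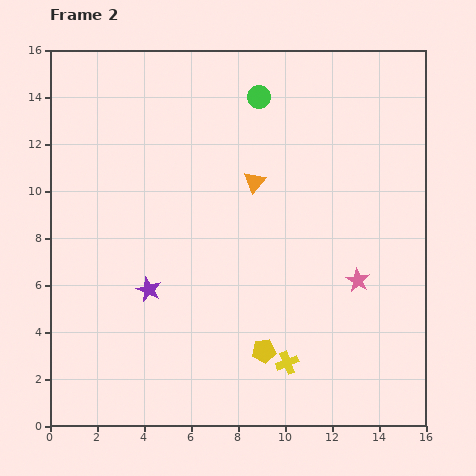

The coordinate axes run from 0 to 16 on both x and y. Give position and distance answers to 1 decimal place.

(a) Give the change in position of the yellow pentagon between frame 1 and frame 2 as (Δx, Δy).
(-5.3, 0.9)

The yellow pentagon was at (14.4, 2.3) in frame 1 and (9.1, 3.2) in frame 2.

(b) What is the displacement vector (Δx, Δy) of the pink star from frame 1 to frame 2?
(0.1, 2.2)

The pink star was at (13.0, 4.0) in frame 1 and (13.1, 6.2) in frame 2.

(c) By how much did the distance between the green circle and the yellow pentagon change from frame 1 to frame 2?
-2.1

Distance in frame 1: 12.9. Distance in frame 2: 10.8.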